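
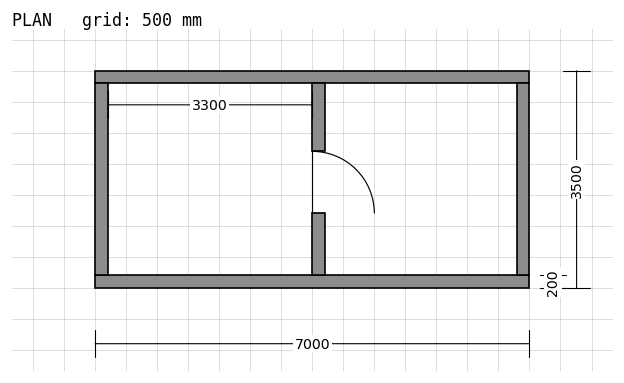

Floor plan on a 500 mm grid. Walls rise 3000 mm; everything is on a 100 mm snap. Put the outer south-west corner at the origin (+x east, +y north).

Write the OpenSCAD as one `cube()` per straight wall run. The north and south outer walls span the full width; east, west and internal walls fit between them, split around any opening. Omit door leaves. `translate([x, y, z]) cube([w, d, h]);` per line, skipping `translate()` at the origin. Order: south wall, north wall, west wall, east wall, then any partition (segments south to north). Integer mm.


cube([7000, 200, 3000]);
translate([0, 3300, 0]) cube([7000, 200, 3000]);
translate([0, 200, 0]) cube([200, 3100, 3000]);
translate([6800, 200, 0]) cube([200, 3100, 3000]);
translate([3500, 200, 0]) cube([200, 1000, 3000]);
translate([3500, 2200, 0]) cube([200, 1100, 3000]);


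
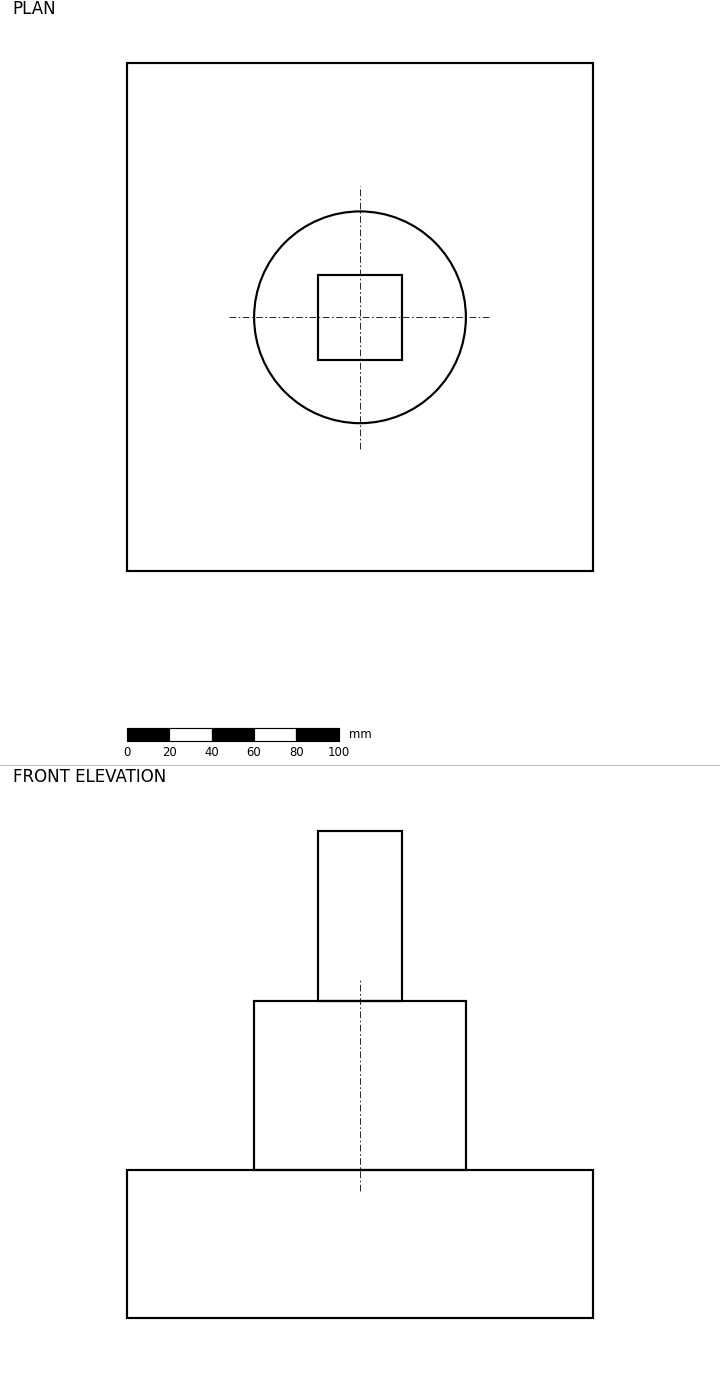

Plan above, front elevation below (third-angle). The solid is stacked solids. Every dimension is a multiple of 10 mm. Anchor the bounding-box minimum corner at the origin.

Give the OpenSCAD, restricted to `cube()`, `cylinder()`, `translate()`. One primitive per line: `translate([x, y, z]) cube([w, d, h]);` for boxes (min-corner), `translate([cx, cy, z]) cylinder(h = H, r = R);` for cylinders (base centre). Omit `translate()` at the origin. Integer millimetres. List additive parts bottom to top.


cube([220, 240, 70]);
translate([110, 120, 70]) cylinder(h = 80, r = 50);
translate([90, 100, 150]) cube([40, 40, 80]);


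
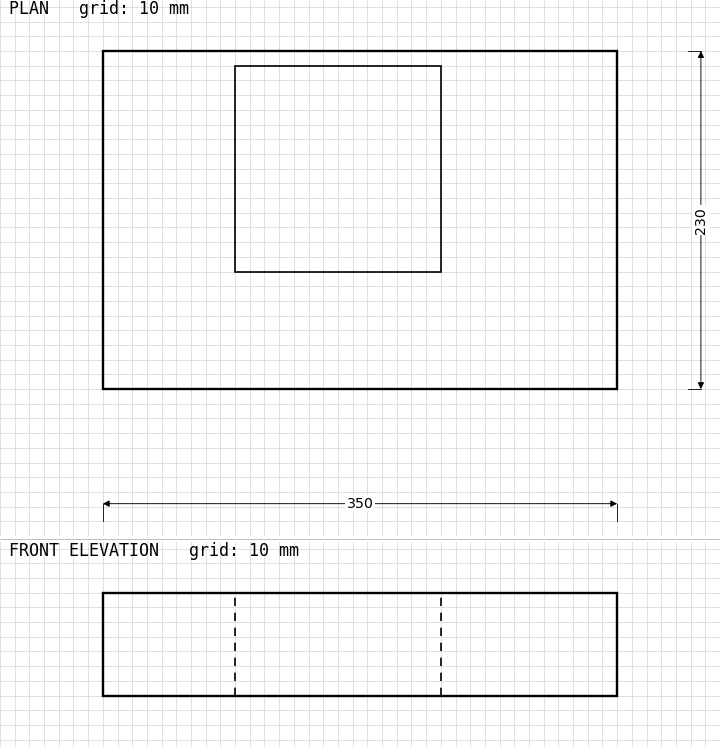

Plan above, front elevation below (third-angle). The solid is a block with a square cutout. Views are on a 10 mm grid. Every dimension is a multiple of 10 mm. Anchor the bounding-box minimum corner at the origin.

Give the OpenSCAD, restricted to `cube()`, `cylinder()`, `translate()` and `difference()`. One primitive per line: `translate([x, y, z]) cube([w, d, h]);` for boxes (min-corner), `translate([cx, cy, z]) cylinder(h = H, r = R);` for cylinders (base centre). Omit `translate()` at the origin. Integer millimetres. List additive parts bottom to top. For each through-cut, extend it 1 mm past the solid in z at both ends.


difference() {
  cube([350, 230, 70]);
  translate([90, 80, -1]) cube([140, 140, 72]);
}


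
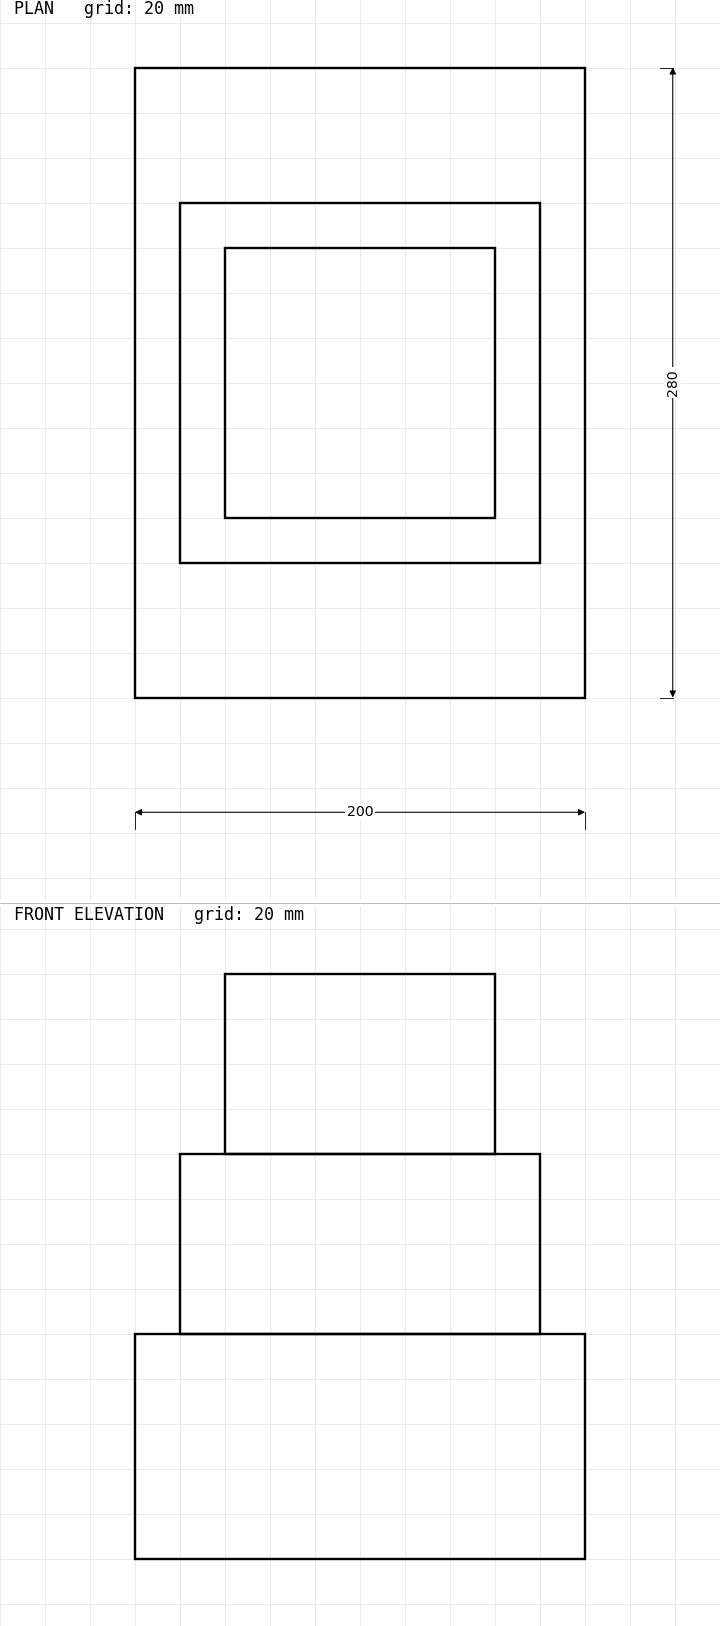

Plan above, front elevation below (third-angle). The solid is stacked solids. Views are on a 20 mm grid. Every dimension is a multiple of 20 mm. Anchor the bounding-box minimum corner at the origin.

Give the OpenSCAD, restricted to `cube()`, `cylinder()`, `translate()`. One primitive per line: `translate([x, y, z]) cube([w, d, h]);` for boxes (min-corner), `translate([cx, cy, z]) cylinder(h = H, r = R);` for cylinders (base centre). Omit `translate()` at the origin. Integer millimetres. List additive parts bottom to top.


cube([200, 280, 100]);
translate([20, 60, 100]) cube([160, 160, 80]);
translate([40, 80, 180]) cube([120, 120, 80]);


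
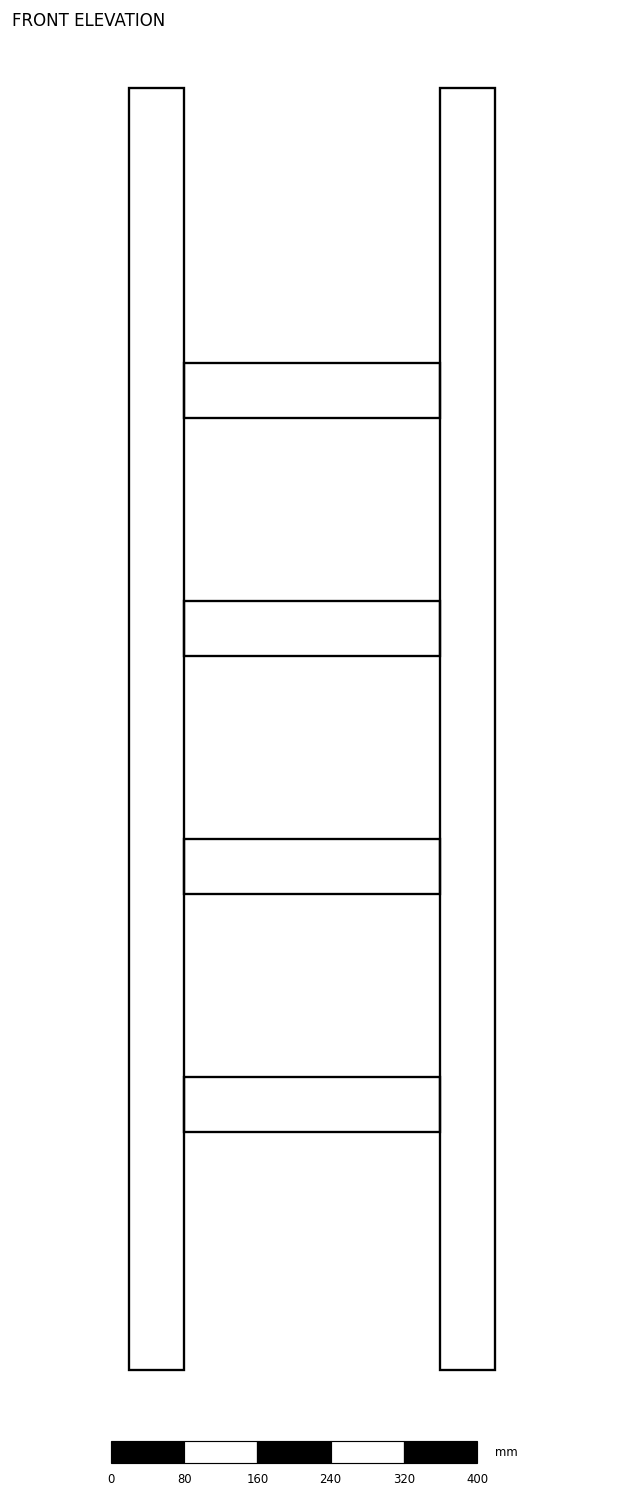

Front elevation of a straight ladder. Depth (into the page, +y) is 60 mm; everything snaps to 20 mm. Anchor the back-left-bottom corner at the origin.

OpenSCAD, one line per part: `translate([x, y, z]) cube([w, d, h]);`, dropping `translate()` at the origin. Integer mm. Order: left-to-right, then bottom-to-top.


cube([60, 60, 1400]);
translate([60, 0, 260]) cube([280, 60, 60]);
translate([60, 0, 520]) cube([280, 60, 60]);
translate([60, 0, 780]) cube([280, 60, 60]);
translate([60, 0, 1040]) cube([280, 60, 60]);
translate([340, 0, 0]) cube([60, 60, 1400]);


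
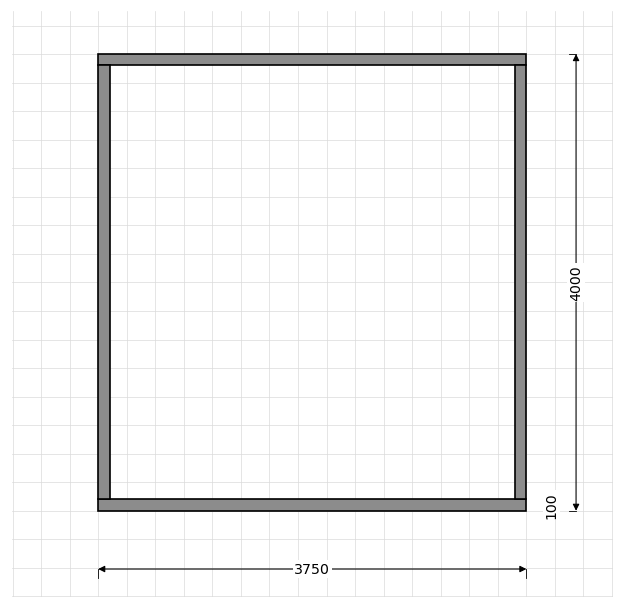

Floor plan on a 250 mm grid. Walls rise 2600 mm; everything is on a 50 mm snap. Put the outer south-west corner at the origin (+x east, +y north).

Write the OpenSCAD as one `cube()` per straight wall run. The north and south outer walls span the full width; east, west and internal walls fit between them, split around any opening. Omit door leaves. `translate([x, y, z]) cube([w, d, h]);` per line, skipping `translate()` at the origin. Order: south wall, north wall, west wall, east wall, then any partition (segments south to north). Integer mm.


cube([3750, 100, 2600]);
translate([0, 3900, 0]) cube([3750, 100, 2600]);
translate([0, 100, 0]) cube([100, 3800, 2600]);
translate([3650, 100, 0]) cube([100, 3800, 2600]);


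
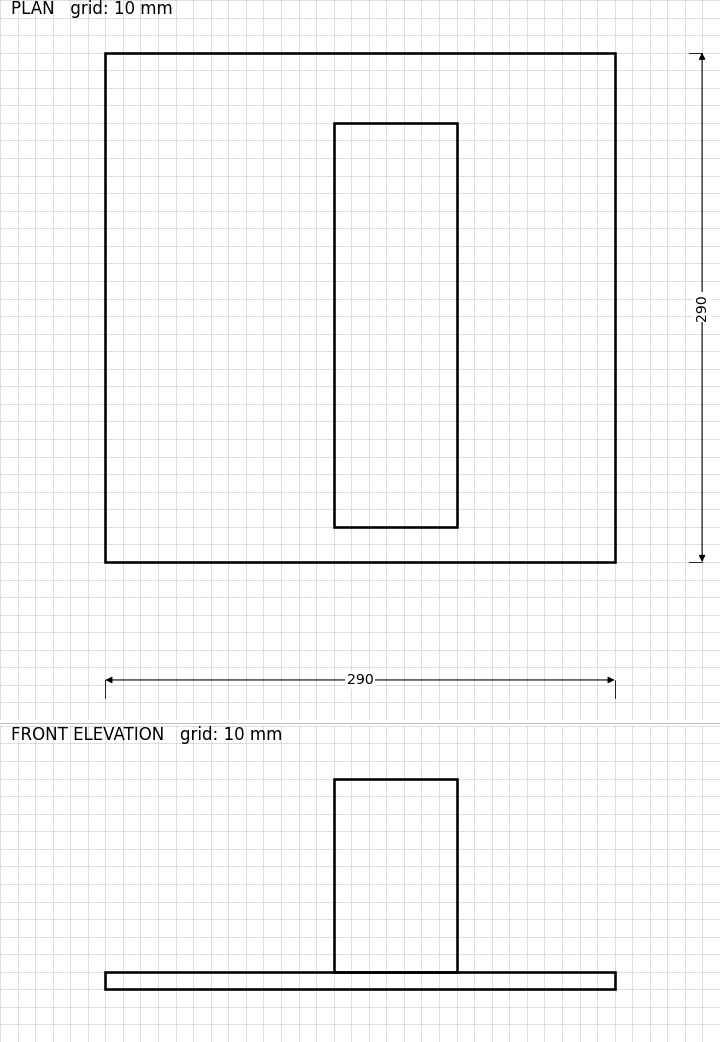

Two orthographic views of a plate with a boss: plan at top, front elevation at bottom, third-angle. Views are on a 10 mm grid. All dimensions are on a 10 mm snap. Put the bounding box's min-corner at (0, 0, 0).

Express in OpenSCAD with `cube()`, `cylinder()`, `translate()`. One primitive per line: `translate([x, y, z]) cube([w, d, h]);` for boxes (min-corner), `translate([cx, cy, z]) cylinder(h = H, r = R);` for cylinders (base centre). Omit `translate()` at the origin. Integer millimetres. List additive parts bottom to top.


cube([290, 290, 10]);
translate([130, 20, 10]) cube([70, 230, 110]);


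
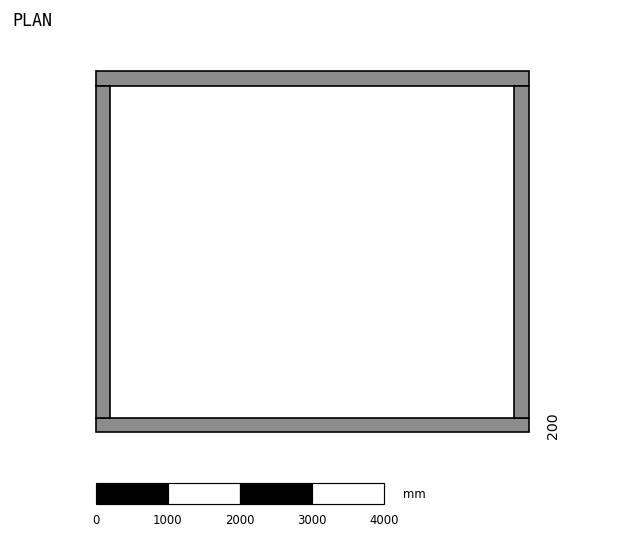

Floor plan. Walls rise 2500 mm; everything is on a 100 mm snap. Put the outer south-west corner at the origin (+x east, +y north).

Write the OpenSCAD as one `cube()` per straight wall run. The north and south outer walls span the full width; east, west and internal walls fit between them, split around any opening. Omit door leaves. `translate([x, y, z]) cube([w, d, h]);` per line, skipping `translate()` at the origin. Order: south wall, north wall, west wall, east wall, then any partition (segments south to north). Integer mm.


cube([6000, 200, 2500]);
translate([0, 4800, 0]) cube([6000, 200, 2500]);
translate([0, 200, 0]) cube([200, 4600, 2500]);
translate([5800, 200, 0]) cube([200, 4600, 2500]);


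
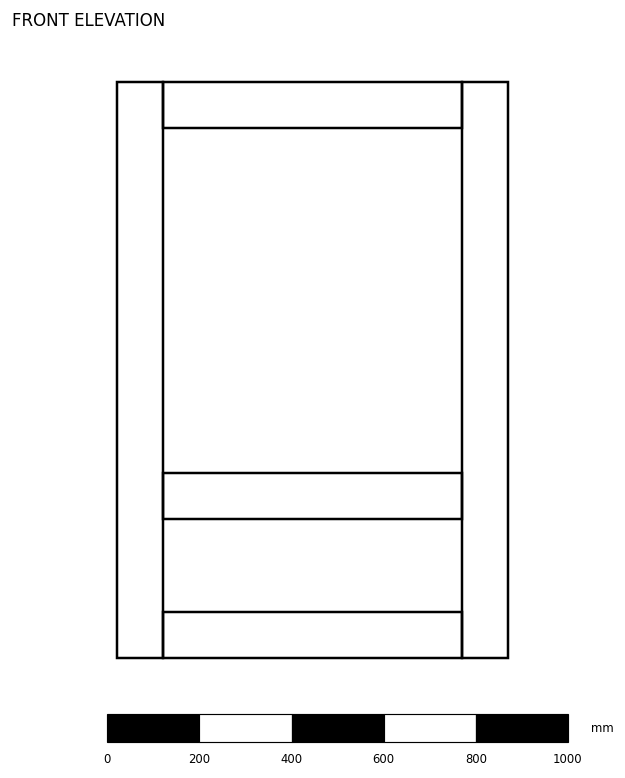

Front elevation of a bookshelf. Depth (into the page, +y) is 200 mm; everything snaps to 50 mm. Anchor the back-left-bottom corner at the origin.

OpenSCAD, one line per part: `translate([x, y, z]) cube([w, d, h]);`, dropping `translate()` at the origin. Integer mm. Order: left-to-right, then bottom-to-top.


cube([100, 200, 1250]);
translate([100, 0, 0]) cube([650, 200, 100]);
translate([100, 0, 300]) cube([650, 200, 100]);
translate([100, 0, 1150]) cube([650, 200, 100]);
translate([750, 0, 0]) cube([100, 200, 1250]);


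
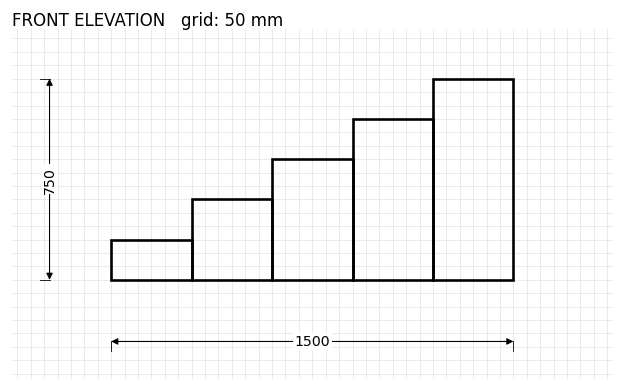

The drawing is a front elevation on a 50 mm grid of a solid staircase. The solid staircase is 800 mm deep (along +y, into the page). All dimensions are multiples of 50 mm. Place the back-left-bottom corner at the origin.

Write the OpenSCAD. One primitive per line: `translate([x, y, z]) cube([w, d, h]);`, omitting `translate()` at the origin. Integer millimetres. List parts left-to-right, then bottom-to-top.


cube([300, 800, 150]);
translate([300, 0, 0]) cube([300, 800, 300]);
translate([600, 0, 0]) cube([300, 800, 450]);
translate([900, 0, 0]) cube([300, 800, 600]);
translate([1200, 0, 0]) cube([300, 800, 750]);


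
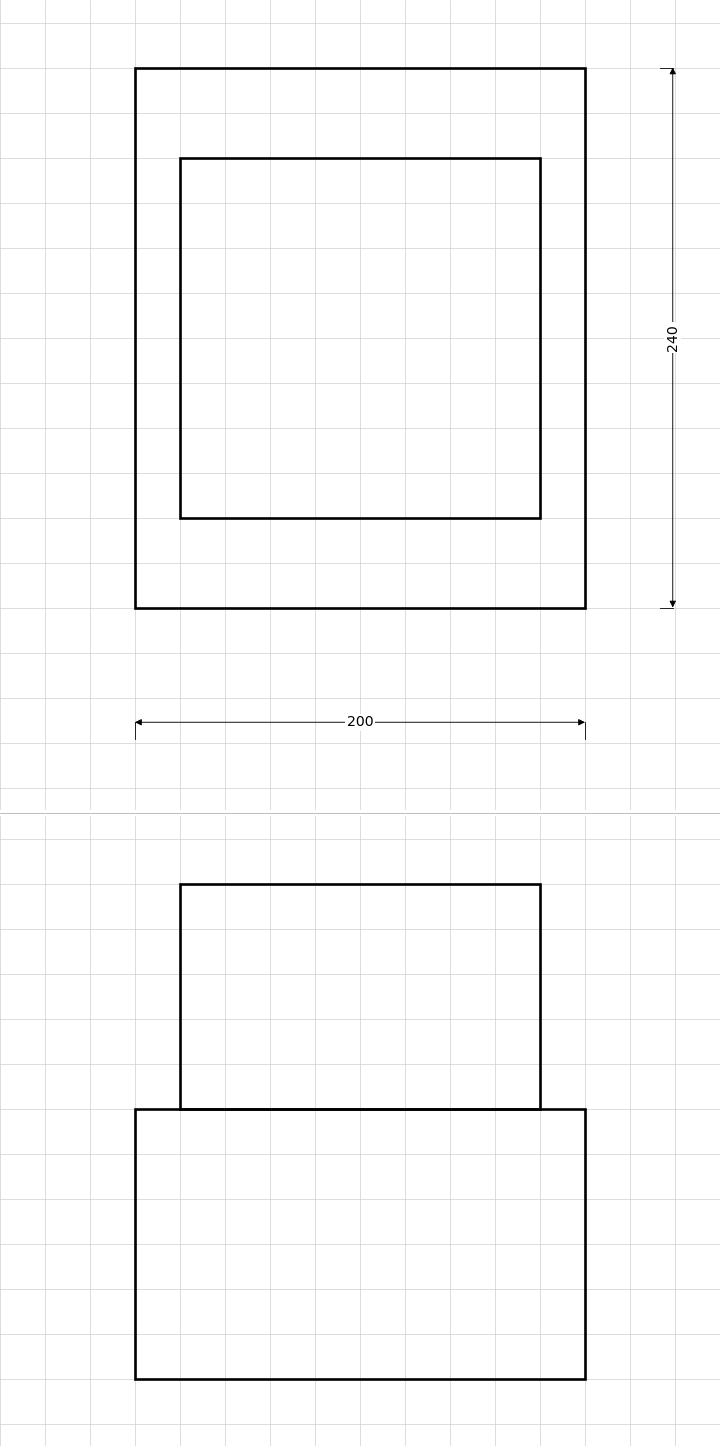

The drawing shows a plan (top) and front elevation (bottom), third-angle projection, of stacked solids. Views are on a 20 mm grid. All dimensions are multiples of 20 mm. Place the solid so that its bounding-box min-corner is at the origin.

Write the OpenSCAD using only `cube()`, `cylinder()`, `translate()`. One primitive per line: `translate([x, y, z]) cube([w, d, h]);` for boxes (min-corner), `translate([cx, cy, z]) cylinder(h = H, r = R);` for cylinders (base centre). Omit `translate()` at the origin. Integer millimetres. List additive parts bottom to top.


cube([200, 240, 120]);
translate([20, 40, 120]) cube([160, 160, 100]);


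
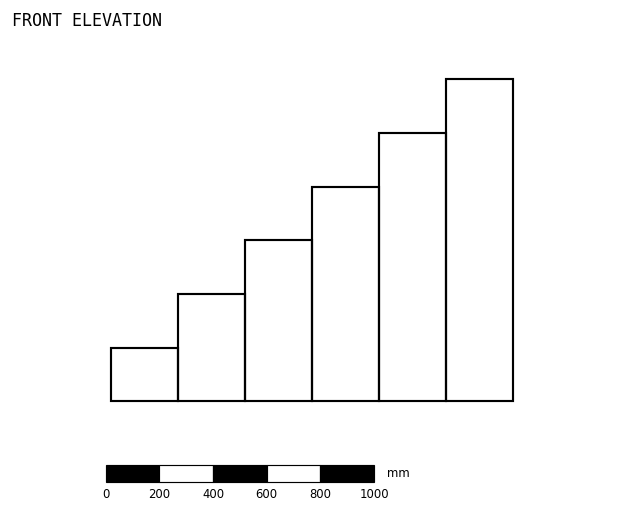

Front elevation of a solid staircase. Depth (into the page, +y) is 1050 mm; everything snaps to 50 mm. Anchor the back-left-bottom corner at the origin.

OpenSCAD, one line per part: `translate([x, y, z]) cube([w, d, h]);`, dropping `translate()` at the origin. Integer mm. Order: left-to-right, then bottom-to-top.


cube([250, 1050, 200]);
translate([250, 0, 0]) cube([250, 1050, 400]);
translate([500, 0, 0]) cube([250, 1050, 600]);
translate([750, 0, 0]) cube([250, 1050, 800]);
translate([1000, 0, 0]) cube([250, 1050, 1000]);
translate([1250, 0, 0]) cube([250, 1050, 1200]);


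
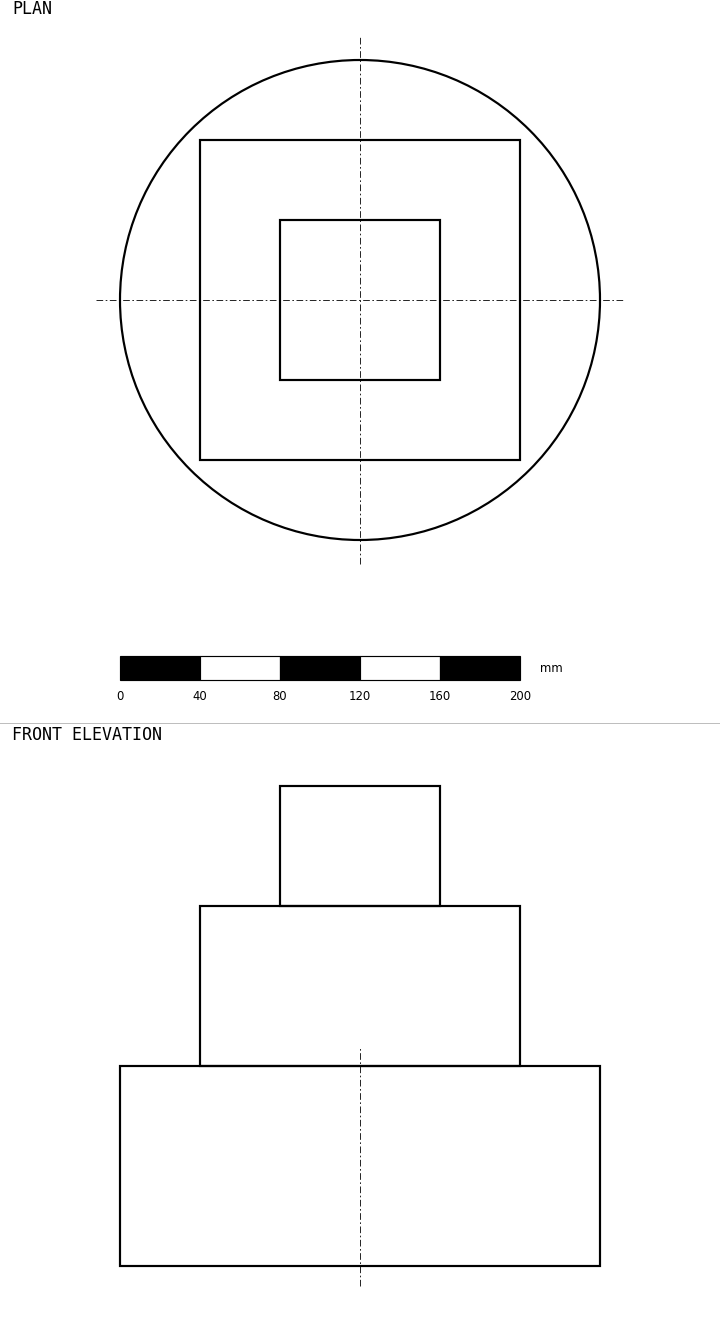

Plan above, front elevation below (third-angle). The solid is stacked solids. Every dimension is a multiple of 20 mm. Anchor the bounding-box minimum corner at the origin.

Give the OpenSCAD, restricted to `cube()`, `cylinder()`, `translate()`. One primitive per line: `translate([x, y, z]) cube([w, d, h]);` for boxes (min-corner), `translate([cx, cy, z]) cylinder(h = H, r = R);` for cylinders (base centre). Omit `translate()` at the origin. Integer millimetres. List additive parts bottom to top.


translate([120, 120, 0]) cylinder(h = 100, r = 120);
translate([40, 40, 100]) cube([160, 160, 80]);
translate([80, 80, 180]) cube([80, 80, 60]);


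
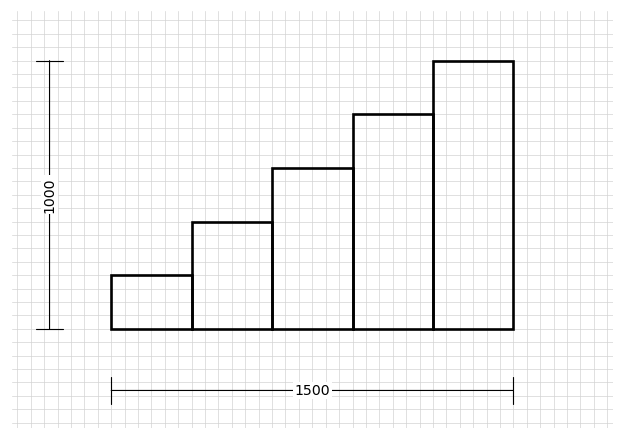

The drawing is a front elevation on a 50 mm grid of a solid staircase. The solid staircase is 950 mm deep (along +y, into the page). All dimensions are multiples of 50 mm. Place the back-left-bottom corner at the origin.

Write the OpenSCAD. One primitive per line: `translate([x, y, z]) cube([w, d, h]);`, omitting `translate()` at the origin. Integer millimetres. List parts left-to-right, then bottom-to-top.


cube([300, 950, 200]);
translate([300, 0, 0]) cube([300, 950, 400]);
translate([600, 0, 0]) cube([300, 950, 600]);
translate([900, 0, 0]) cube([300, 950, 800]);
translate([1200, 0, 0]) cube([300, 950, 1000]);


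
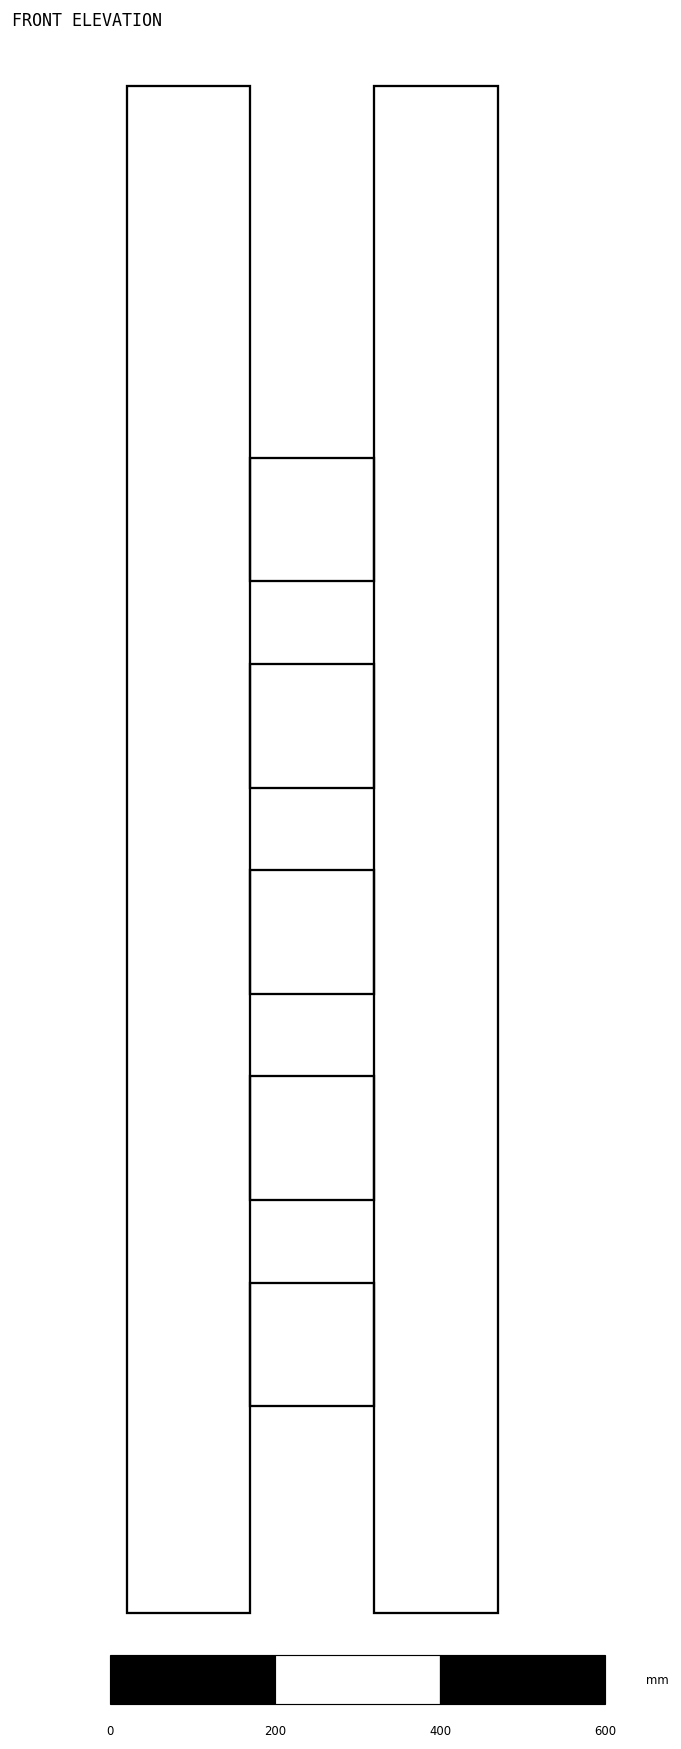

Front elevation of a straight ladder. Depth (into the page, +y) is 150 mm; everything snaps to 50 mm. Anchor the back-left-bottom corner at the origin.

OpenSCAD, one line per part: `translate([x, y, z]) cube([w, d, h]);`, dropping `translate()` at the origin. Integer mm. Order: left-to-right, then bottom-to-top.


cube([150, 150, 1850]);
translate([150, 0, 250]) cube([150, 150, 150]);
translate([150, 0, 500]) cube([150, 150, 150]);
translate([150, 0, 750]) cube([150, 150, 150]);
translate([150, 0, 1000]) cube([150, 150, 150]);
translate([150, 0, 1250]) cube([150, 150, 150]);
translate([300, 0, 0]) cube([150, 150, 1850]);


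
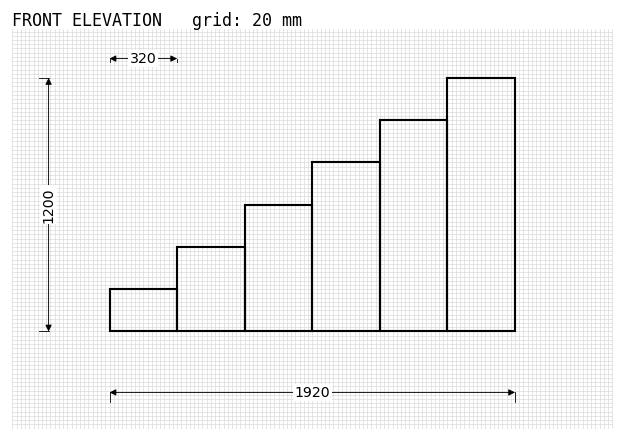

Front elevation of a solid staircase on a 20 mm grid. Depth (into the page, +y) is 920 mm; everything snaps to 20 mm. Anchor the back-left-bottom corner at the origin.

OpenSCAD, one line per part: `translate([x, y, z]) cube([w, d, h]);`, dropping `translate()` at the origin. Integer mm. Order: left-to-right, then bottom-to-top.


cube([320, 920, 200]);
translate([320, 0, 0]) cube([320, 920, 400]);
translate([640, 0, 0]) cube([320, 920, 600]);
translate([960, 0, 0]) cube([320, 920, 800]);
translate([1280, 0, 0]) cube([320, 920, 1000]);
translate([1600, 0, 0]) cube([320, 920, 1200]);


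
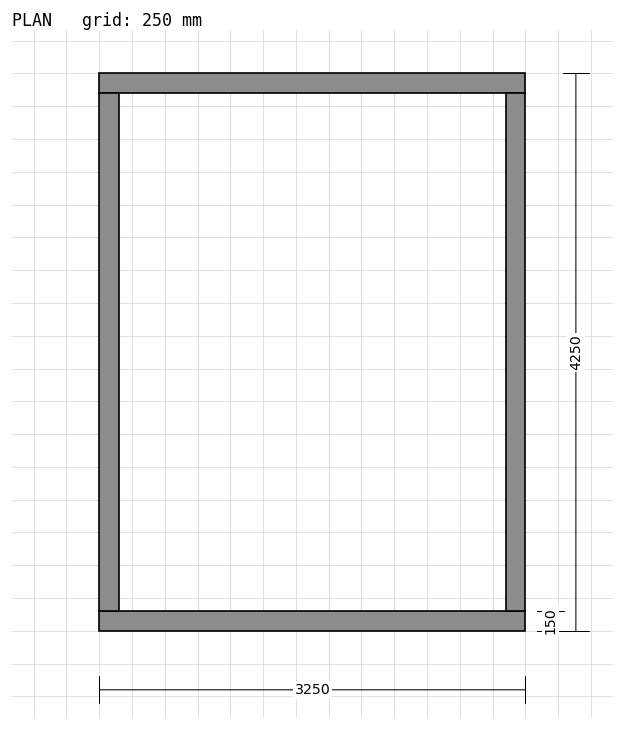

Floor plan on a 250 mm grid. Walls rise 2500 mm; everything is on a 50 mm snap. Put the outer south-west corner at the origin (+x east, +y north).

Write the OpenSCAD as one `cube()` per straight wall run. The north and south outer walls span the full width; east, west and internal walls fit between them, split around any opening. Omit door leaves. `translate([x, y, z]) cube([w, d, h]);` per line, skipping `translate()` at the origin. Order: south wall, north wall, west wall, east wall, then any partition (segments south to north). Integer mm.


cube([3250, 150, 2500]);
translate([0, 4100, 0]) cube([3250, 150, 2500]);
translate([0, 150, 0]) cube([150, 3950, 2500]);
translate([3100, 150, 0]) cube([150, 3950, 2500]);


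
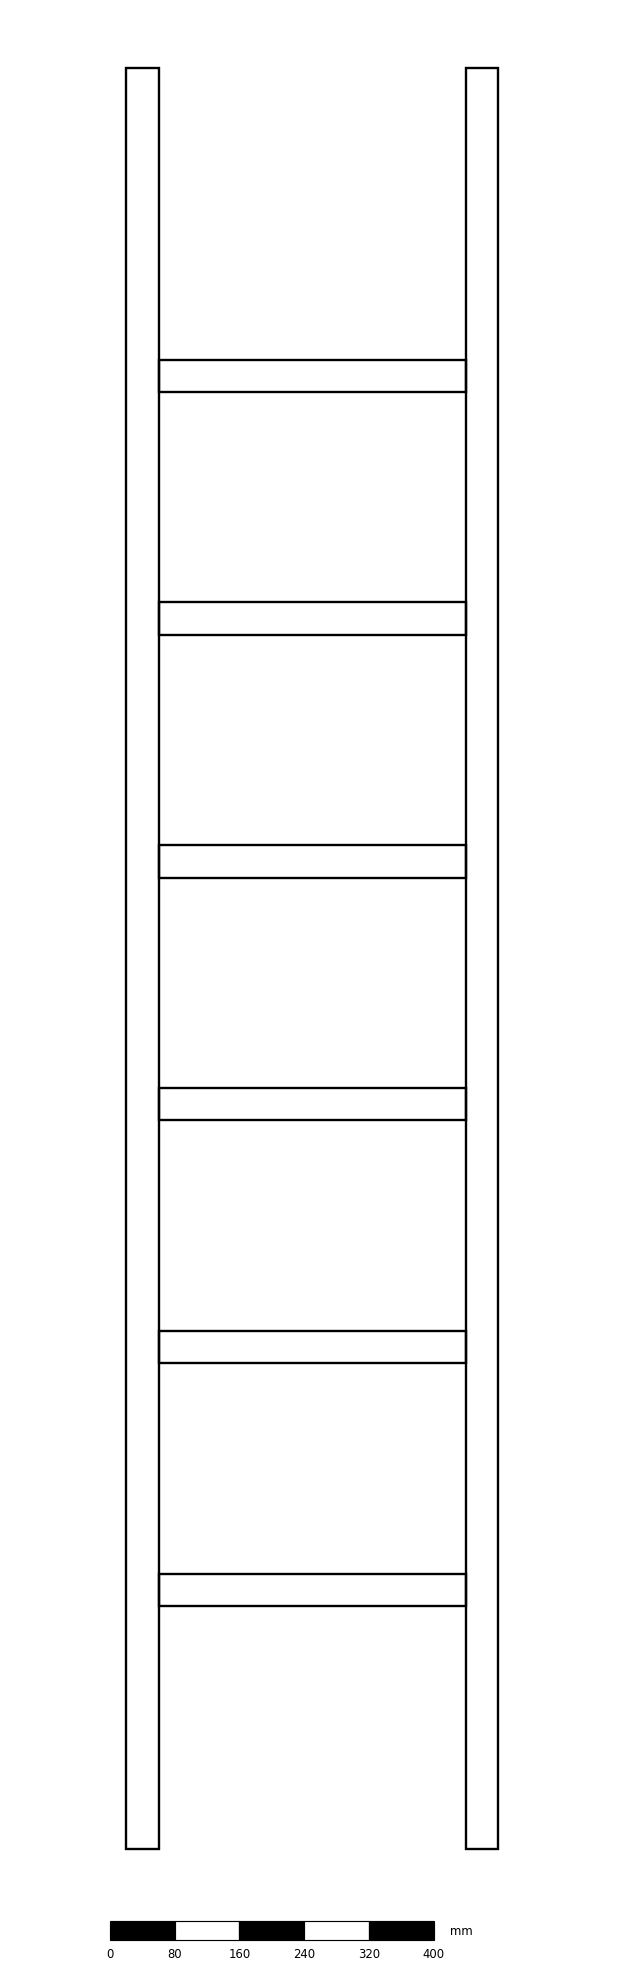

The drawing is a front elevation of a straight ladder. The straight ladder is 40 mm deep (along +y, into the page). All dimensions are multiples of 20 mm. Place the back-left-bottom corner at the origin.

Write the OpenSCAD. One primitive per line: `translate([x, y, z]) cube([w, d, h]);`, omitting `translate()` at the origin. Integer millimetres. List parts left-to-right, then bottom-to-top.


cube([40, 40, 2200]);
translate([40, 0, 300]) cube([380, 40, 40]);
translate([40, 0, 600]) cube([380, 40, 40]);
translate([40, 0, 900]) cube([380, 40, 40]);
translate([40, 0, 1200]) cube([380, 40, 40]);
translate([40, 0, 1500]) cube([380, 40, 40]);
translate([40, 0, 1800]) cube([380, 40, 40]);
translate([420, 0, 0]) cube([40, 40, 2200]);


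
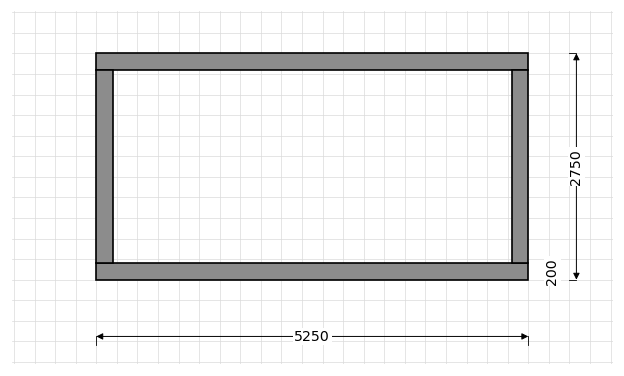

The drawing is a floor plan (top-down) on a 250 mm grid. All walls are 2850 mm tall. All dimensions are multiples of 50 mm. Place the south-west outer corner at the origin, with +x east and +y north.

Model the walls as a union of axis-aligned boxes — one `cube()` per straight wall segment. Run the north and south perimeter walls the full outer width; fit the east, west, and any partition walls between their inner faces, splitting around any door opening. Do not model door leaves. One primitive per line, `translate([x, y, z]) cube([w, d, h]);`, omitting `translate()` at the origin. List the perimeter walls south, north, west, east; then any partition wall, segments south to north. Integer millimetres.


cube([5250, 200, 2850]);
translate([0, 2550, 0]) cube([5250, 200, 2850]);
translate([0, 200, 0]) cube([200, 2350, 2850]);
translate([5050, 200, 0]) cube([200, 2350, 2850]);


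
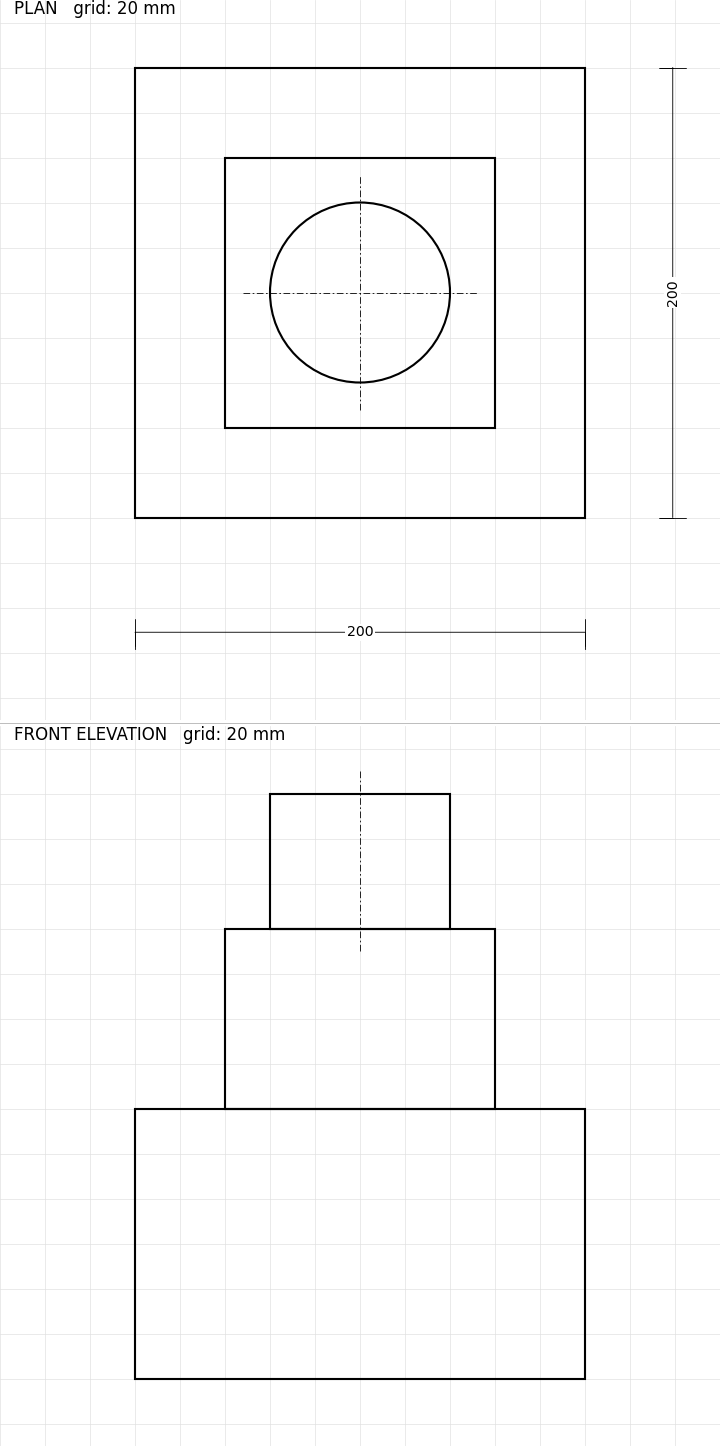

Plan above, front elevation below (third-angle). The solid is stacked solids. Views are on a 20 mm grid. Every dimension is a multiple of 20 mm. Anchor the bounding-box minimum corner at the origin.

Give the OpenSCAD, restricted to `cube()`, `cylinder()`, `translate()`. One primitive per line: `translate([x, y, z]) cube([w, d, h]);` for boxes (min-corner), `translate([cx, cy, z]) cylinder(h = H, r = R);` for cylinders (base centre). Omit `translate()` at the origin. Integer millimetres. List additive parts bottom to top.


cube([200, 200, 120]);
translate([40, 40, 120]) cube([120, 120, 80]);
translate([100, 100, 200]) cylinder(h = 60, r = 40);


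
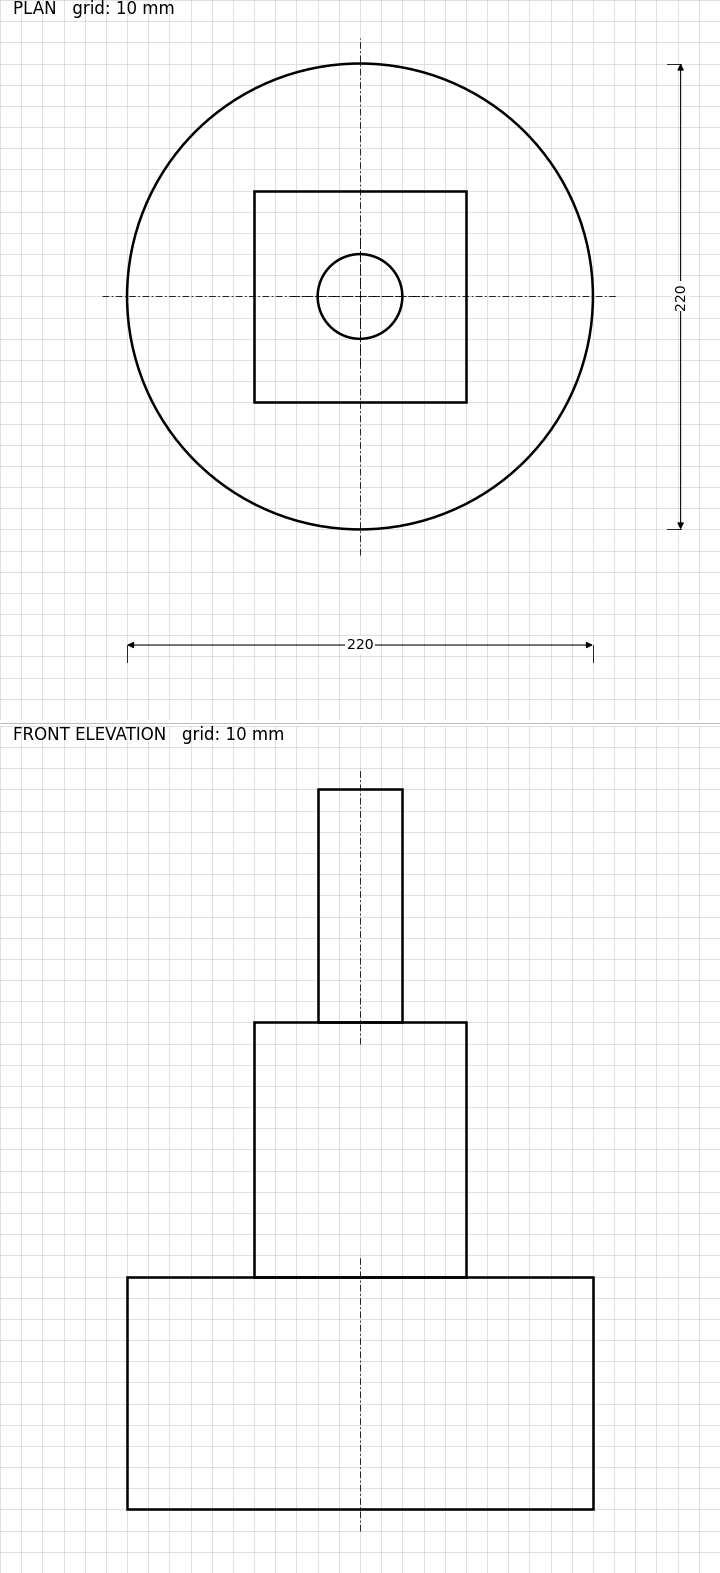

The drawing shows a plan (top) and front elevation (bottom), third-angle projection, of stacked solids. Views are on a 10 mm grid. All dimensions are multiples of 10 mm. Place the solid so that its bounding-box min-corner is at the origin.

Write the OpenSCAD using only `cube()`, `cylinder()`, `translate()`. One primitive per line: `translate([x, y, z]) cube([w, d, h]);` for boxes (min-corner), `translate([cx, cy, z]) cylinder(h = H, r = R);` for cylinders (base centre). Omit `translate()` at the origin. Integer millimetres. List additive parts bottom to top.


translate([110, 110, 0]) cylinder(h = 110, r = 110);
translate([60, 60, 110]) cube([100, 100, 120]);
translate([110, 110, 230]) cylinder(h = 110, r = 20);


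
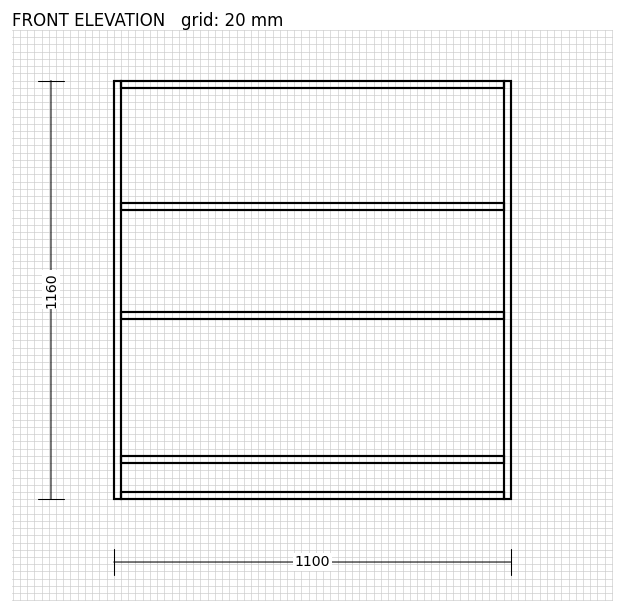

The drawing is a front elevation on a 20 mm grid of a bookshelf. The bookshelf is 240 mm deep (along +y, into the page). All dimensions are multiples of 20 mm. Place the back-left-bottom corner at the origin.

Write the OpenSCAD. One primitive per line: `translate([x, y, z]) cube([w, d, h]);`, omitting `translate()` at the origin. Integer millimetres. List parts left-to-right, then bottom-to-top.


cube([20, 240, 1160]);
translate([20, 0, 0]) cube([1060, 240, 20]);
translate([20, 0, 100]) cube([1060, 240, 20]);
translate([20, 0, 500]) cube([1060, 240, 20]);
translate([20, 0, 800]) cube([1060, 240, 20]);
translate([20, 0, 1140]) cube([1060, 240, 20]);
translate([1080, 0, 0]) cube([20, 240, 1160]);


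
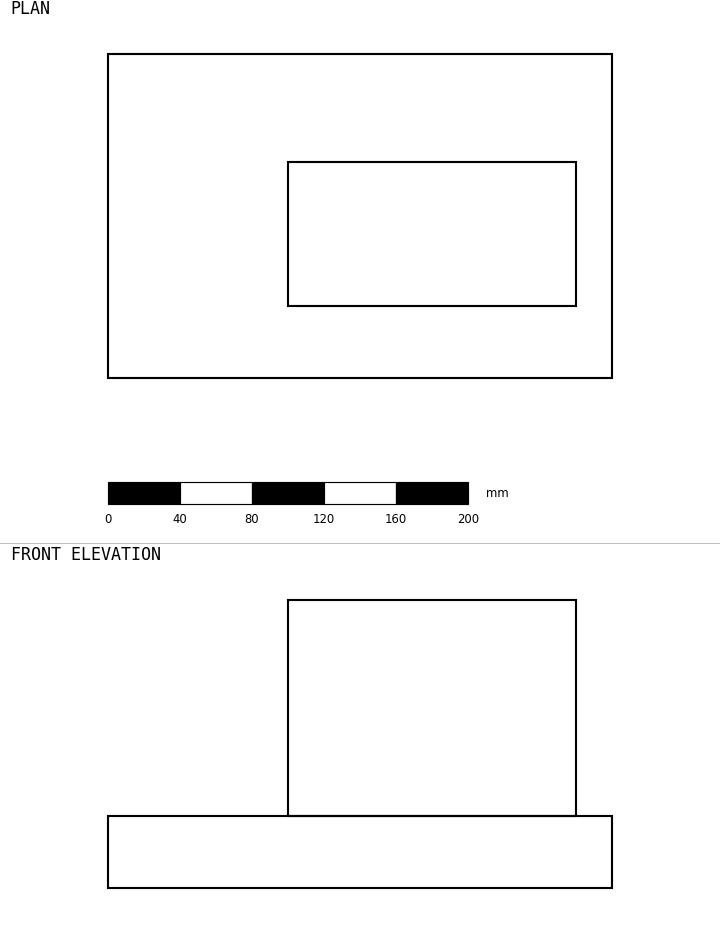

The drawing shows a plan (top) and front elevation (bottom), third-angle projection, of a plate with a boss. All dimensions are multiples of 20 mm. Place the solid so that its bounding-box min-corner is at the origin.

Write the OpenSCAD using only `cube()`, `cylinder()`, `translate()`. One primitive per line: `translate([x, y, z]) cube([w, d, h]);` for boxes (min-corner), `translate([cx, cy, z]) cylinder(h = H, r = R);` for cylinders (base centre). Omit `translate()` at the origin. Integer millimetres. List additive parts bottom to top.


cube([280, 180, 40]);
translate([100, 40, 40]) cube([160, 80, 120]);


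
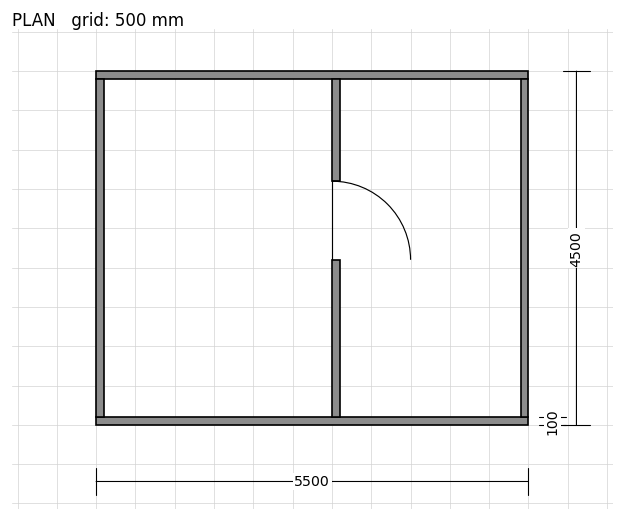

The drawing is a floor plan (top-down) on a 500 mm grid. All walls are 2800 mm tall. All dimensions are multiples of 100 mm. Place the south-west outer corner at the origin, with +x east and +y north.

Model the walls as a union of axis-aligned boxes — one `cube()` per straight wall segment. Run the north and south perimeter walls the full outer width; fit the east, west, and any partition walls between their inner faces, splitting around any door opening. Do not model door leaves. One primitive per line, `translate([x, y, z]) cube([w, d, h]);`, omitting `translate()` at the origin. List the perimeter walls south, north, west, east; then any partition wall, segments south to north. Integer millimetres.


cube([5500, 100, 2800]);
translate([0, 4400, 0]) cube([5500, 100, 2800]);
translate([0, 100, 0]) cube([100, 4300, 2800]);
translate([5400, 100, 0]) cube([100, 4300, 2800]);
translate([3000, 100, 0]) cube([100, 2000, 2800]);
translate([3000, 3100, 0]) cube([100, 1300, 2800]);


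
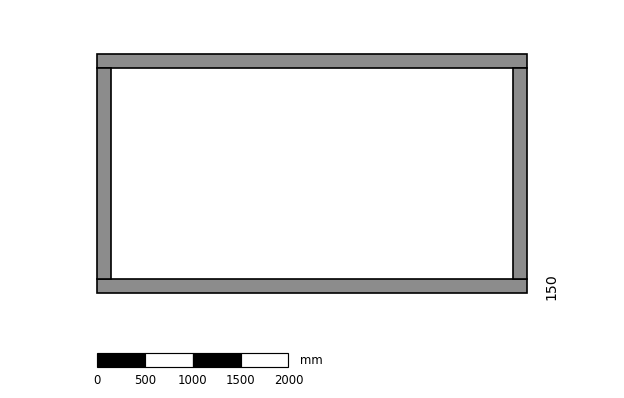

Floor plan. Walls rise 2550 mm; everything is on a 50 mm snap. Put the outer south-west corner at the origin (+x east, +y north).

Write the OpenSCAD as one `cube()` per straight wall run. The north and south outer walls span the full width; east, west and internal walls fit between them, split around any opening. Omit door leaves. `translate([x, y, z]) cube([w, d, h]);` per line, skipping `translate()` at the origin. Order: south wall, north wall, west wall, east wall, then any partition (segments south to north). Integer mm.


cube([4500, 150, 2550]);
translate([0, 2350, 0]) cube([4500, 150, 2550]);
translate([0, 150, 0]) cube([150, 2200, 2550]);
translate([4350, 150, 0]) cube([150, 2200, 2550]);


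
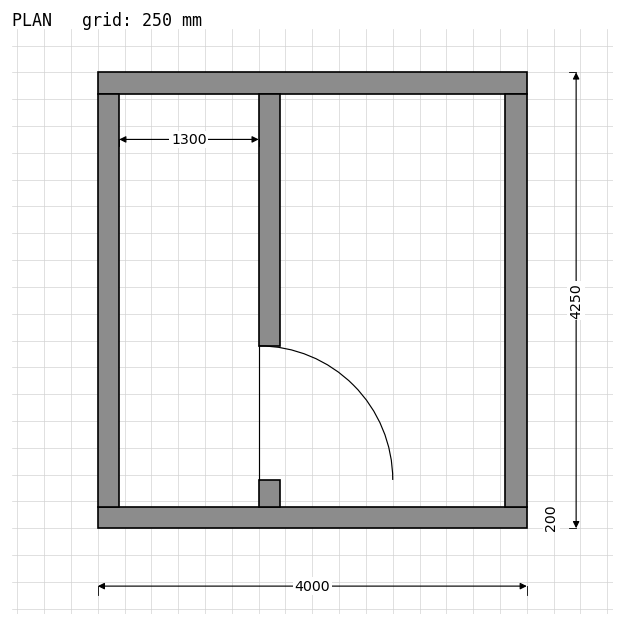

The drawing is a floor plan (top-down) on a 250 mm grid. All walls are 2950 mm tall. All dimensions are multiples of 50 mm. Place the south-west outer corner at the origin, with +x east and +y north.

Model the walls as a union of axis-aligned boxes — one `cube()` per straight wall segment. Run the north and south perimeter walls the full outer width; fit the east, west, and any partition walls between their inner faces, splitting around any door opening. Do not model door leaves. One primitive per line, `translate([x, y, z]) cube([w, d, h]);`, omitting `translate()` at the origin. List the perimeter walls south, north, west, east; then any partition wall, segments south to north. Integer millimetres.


cube([4000, 200, 2950]);
translate([0, 4050, 0]) cube([4000, 200, 2950]);
translate([0, 200, 0]) cube([200, 3850, 2950]);
translate([3800, 200, 0]) cube([200, 3850, 2950]);
translate([1500, 200, 0]) cube([200, 250, 2950]);
translate([1500, 1700, 0]) cube([200, 2350, 2950]);


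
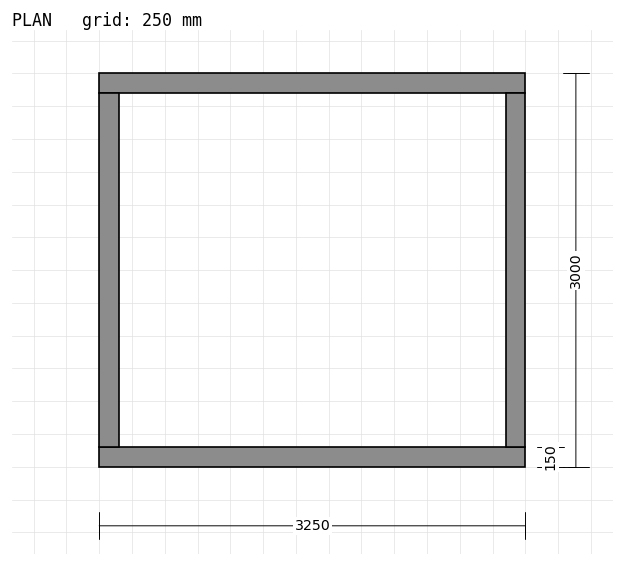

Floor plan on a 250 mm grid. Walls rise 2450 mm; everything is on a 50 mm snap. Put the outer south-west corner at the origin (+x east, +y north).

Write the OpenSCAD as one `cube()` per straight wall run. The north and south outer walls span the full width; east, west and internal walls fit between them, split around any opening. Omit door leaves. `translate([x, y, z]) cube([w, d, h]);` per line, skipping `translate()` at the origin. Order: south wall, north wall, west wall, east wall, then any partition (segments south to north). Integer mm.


cube([3250, 150, 2450]);
translate([0, 2850, 0]) cube([3250, 150, 2450]);
translate([0, 150, 0]) cube([150, 2700, 2450]);
translate([3100, 150, 0]) cube([150, 2700, 2450]);


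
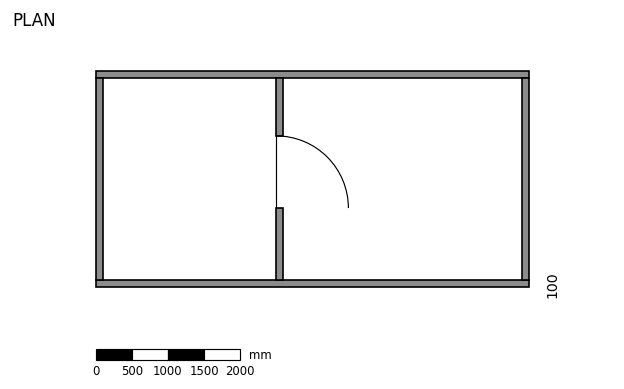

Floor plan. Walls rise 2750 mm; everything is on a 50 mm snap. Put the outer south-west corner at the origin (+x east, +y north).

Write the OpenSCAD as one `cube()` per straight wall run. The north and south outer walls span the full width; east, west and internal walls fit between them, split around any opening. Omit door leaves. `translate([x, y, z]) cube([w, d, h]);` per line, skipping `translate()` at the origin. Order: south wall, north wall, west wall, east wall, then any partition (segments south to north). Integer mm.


cube([6000, 100, 2750]);
translate([0, 2900, 0]) cube([6000, 100, 2750]);
translate([0, 100, 0]) cube([100, 2800, 2750]);
translate([5900, 100, 0]) cube([100, 2800, 2750]);
translate([2500, 100, 0]) cube([100, 1000, 2750]);
translate([2500, 2100, 0]) cube([100, 800, 2750]);


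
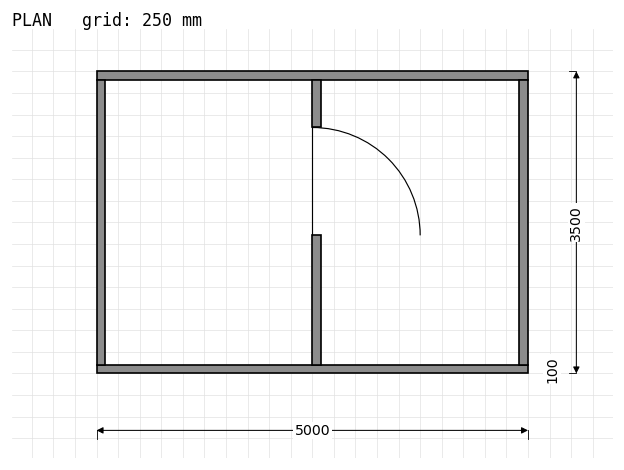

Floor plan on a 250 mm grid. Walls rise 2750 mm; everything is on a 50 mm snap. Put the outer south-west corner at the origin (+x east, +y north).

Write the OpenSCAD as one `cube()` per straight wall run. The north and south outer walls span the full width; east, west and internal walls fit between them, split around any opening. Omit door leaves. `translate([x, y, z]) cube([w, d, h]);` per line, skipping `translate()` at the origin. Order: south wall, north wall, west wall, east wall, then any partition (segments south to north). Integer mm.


cube([5000, 100, 2750]);
translate([0, 3400, 0]) cube([5000, 100, 2750]);
translate([0, 100, 0]) cube([100, 3300, 2750]);
translate([4900, 100, 0]) cube([100, 3300, 2750]);
translate([2500, 100, 0]) cube([100, 1500, 2750]);
translate([2500, 2850, 0]) cube([100, 550, 2750]);


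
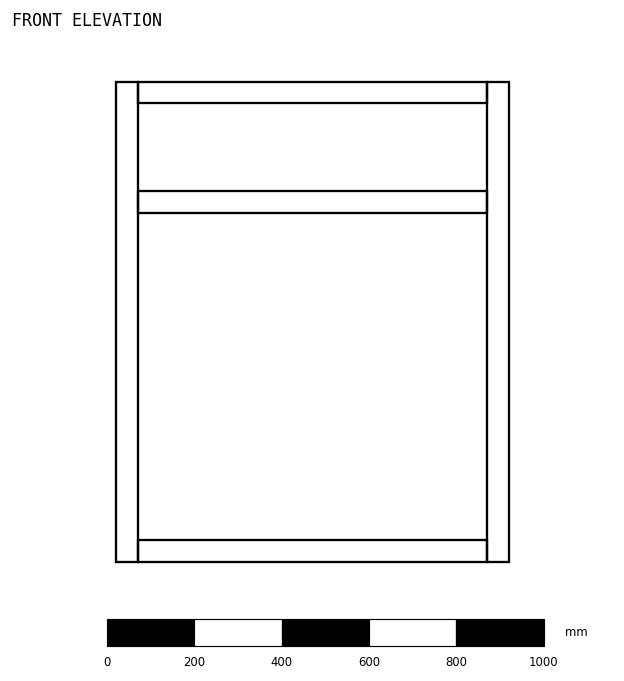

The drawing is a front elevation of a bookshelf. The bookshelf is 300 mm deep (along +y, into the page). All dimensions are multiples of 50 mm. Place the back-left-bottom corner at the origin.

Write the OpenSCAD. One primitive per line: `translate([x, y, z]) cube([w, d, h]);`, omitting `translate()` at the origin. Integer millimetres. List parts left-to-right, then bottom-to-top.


cube([50, 300, 1100]);
translate([50, 0, 0]) cube([800, 300, 50]);
translate([50, 0, 800]) cube([800, 300, 50]);
translate([50, 0, 1050]) cube([800, 300, 50]);
translate([850, 0, 0]) cube([50, 300, 1100]);


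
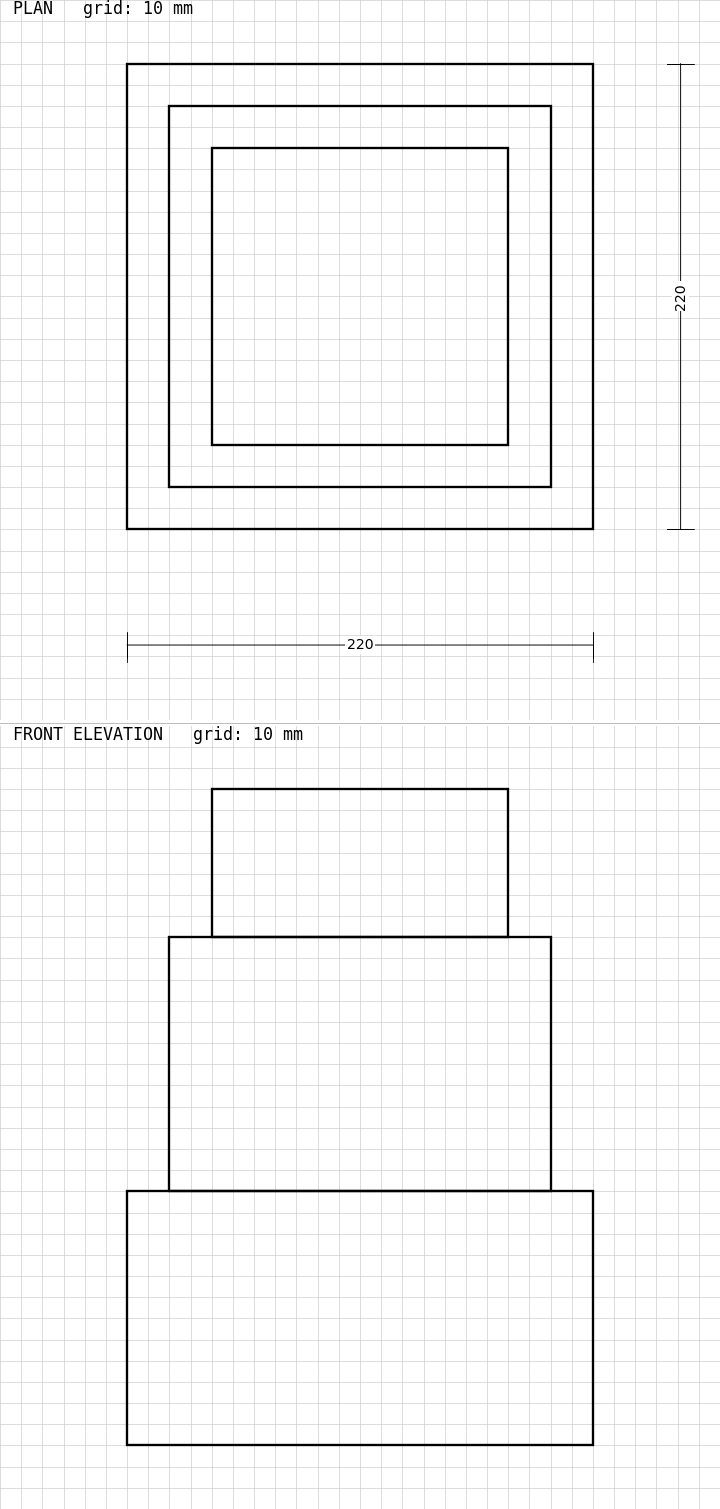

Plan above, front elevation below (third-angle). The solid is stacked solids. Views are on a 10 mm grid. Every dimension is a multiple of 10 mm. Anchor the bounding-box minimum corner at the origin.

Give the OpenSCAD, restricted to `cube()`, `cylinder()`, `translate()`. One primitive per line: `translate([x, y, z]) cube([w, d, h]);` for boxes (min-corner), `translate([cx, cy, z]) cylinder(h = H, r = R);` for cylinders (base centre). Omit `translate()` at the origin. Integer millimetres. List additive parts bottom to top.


cube([220, 220, 120]);
translate([20, 20, 120]) cube([180, 180, 120]);
translate([40, 40, 240]) cube([140, 140, 70]);


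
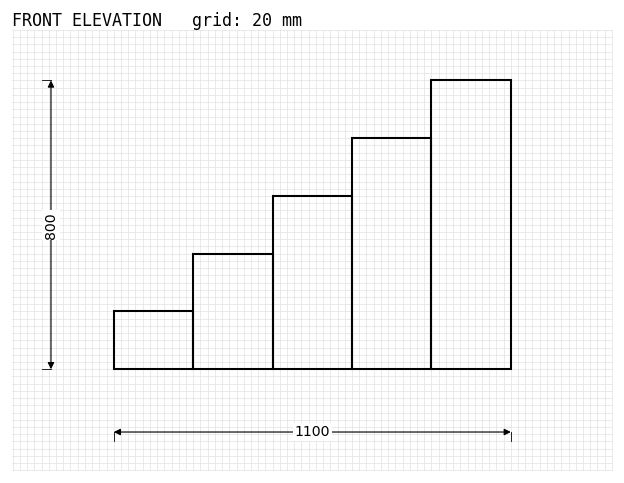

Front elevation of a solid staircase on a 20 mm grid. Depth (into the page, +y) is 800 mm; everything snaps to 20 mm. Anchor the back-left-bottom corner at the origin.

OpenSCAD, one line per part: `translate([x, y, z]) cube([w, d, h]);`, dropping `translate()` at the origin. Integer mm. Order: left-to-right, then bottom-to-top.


cube([220, 800, 160]);
translate([220, 0, 0]) cube([220, 800, 320]);
translate([440, 0, 0]) cube([220, 800, 480]);
translate([660, 0, 0]) cube([220, 800, 640]);
translate([880, 0, 0]) cube([220, 800, 800]);


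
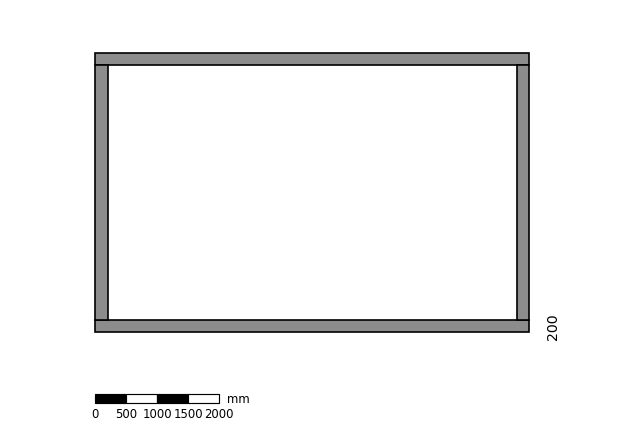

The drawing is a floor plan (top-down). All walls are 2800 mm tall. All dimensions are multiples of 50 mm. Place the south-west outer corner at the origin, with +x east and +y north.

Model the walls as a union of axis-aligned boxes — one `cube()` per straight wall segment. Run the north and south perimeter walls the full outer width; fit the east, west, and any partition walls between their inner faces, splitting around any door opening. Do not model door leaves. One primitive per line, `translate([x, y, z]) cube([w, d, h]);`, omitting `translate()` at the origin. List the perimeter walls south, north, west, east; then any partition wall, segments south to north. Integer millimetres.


cube([7000, 200, 2800]);
translate([0, 4300, 0]) cube([7000, 200, 2800]);
translate([0, 200, 0]) cube([200, 4100, 2800]);
translate([6800, 200, 0]) cube([200, 4100, 2800]);


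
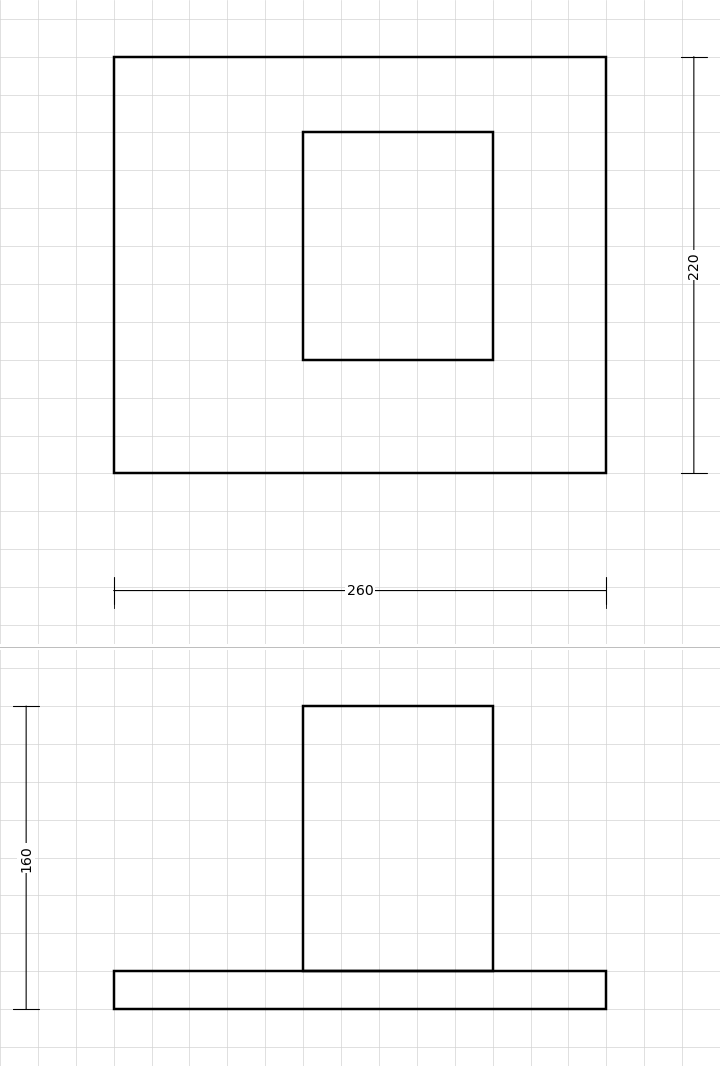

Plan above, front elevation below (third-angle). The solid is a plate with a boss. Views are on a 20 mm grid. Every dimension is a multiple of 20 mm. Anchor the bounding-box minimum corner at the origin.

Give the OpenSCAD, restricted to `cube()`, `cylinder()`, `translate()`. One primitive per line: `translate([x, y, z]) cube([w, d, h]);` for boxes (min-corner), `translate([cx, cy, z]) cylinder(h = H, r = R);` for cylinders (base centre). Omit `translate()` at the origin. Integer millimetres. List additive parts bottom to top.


cube([260, 220, 20]);
translate([100, 60, 20]) cube([100, 120, 140]);


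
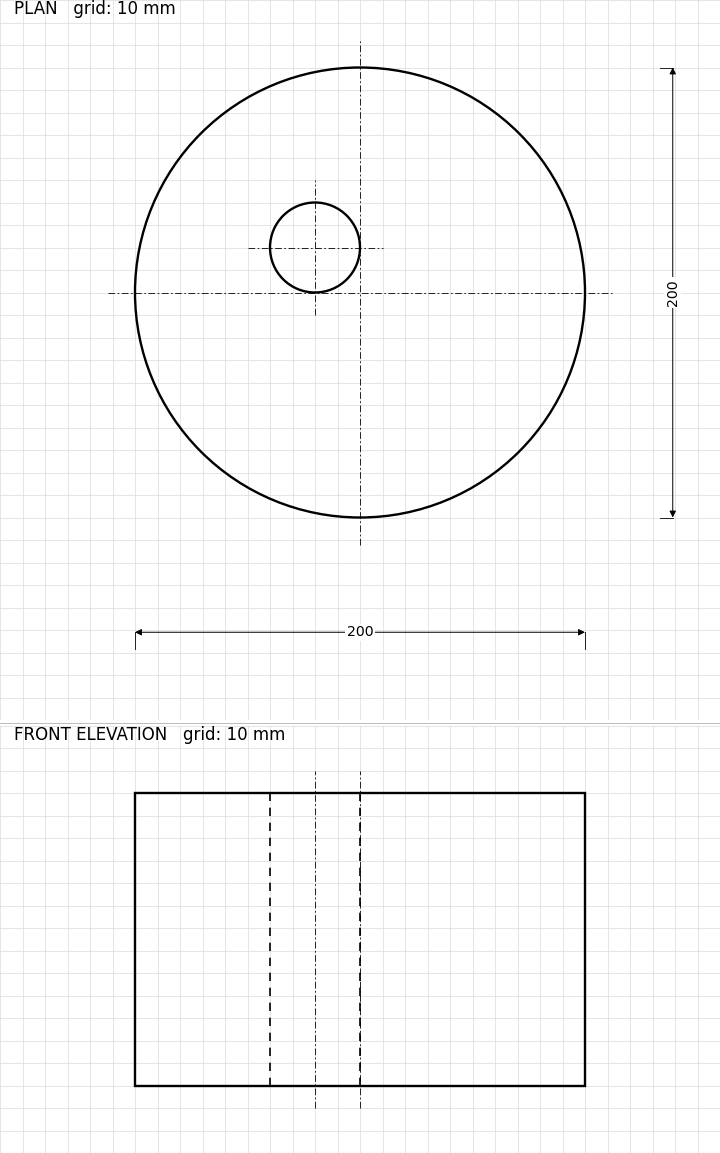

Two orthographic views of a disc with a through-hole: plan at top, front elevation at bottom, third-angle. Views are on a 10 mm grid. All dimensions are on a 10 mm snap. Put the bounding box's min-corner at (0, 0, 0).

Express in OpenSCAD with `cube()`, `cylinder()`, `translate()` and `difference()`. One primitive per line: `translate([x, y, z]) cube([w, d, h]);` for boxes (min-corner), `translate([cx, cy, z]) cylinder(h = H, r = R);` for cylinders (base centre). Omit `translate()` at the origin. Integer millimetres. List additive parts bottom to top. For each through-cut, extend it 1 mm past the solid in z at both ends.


difference() {
  translate([100, 100, 0]) cylinder(h = 130, r = 100);
  translate([80, 120, -1]) cylinder(h = 132, r = 20);
}


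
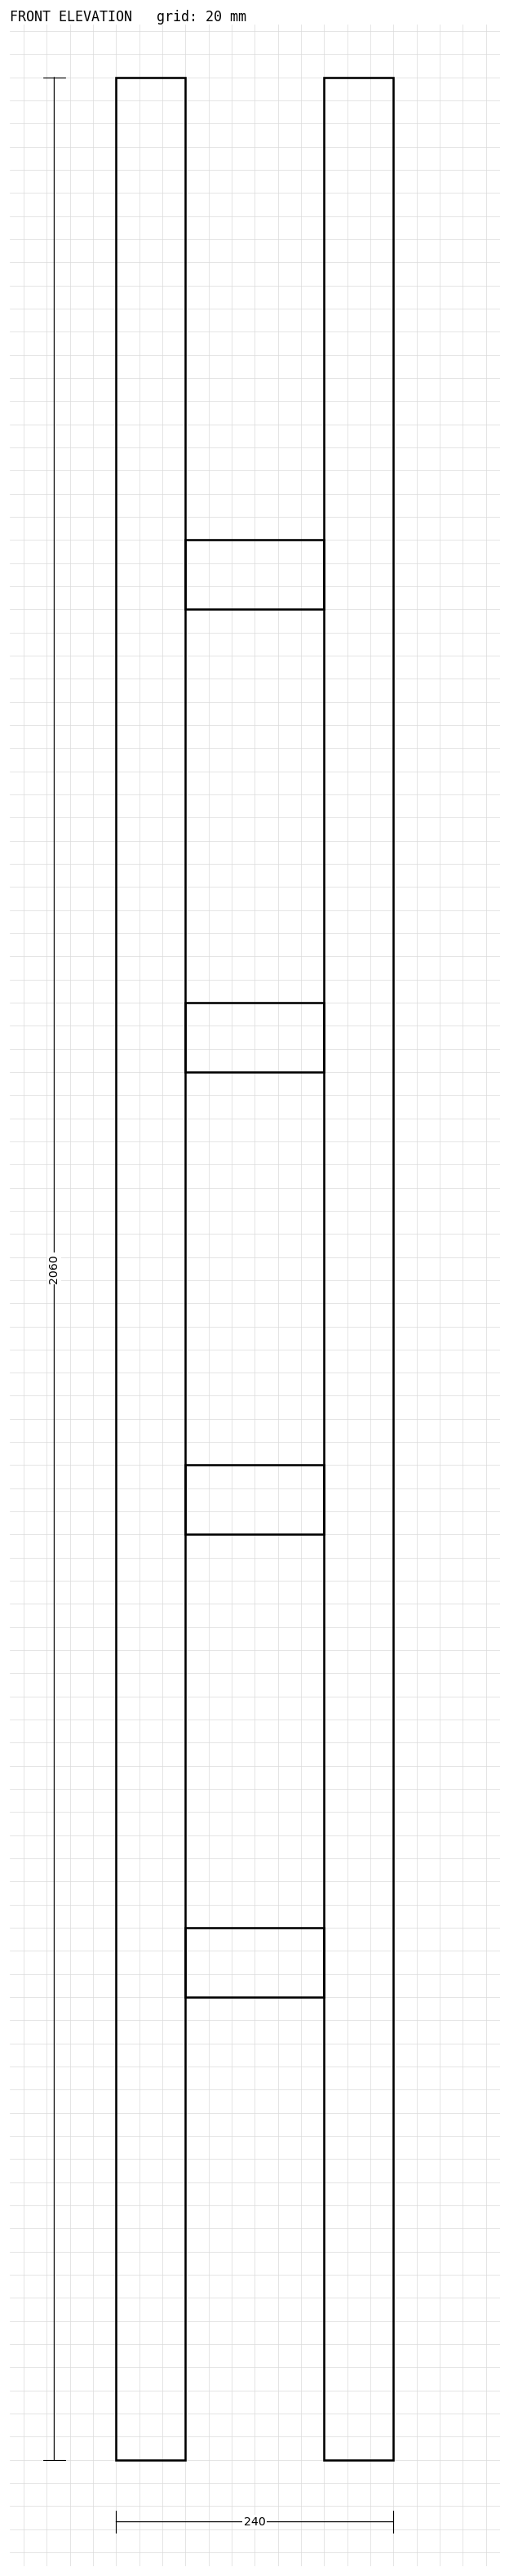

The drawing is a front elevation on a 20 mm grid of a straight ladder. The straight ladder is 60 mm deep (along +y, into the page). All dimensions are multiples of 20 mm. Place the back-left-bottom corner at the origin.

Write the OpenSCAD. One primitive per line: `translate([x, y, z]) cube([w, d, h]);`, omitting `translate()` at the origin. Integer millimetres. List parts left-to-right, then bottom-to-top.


cube([60, 60, 2060]);
translate([60, 0, 400]) cube([120, 60, 60]);
translate([60, 0, 800]) cube([120, 60, 60]);
translate([60, 0, 1200]) cube([120, 60, 60]);
translate([60, 0, 1600]) cube([120, 60, 60]);
translate([180, 0, 0]) cube([60, 60, 2060]);
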